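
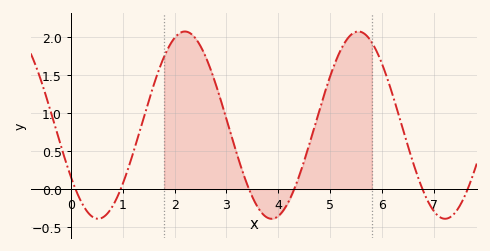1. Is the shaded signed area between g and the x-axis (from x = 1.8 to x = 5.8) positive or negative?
positive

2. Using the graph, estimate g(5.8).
1.95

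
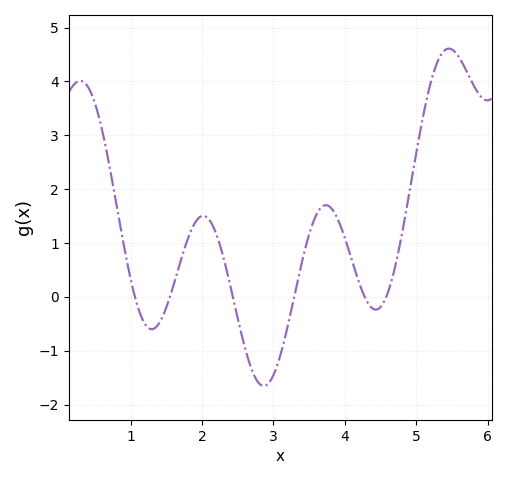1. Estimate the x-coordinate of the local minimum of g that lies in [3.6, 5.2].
4.4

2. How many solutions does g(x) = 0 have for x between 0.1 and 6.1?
6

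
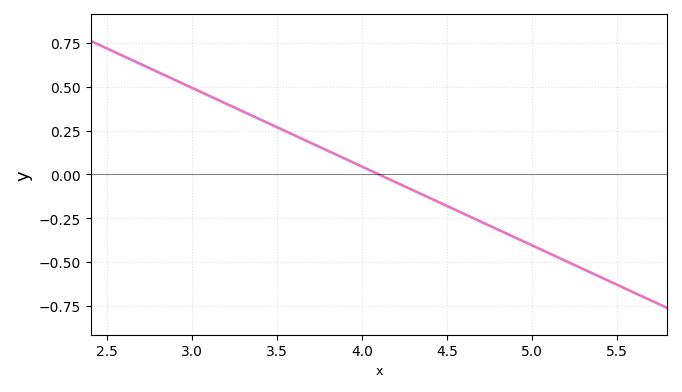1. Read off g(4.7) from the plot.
-0.28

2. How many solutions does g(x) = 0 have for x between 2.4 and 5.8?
1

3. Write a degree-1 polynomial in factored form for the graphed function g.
y = -0.45(x - 4.1)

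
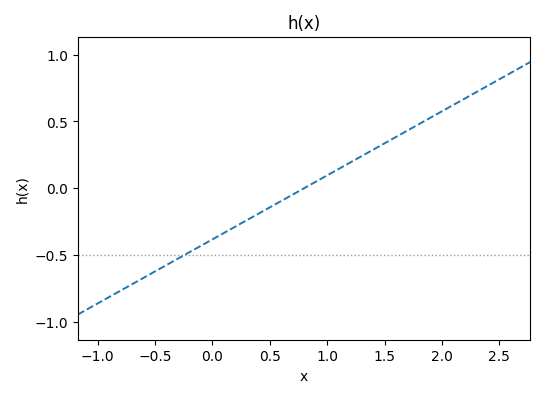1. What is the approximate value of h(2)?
0.576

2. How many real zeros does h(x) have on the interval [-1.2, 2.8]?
1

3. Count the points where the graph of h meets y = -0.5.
1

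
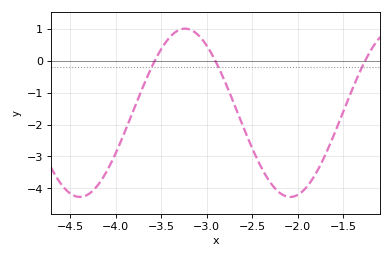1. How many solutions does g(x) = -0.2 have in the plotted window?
3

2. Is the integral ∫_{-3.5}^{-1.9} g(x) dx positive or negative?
negative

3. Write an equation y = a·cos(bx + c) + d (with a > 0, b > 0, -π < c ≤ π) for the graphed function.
y = 2.64cos(2.7x + 2.5) - 1.63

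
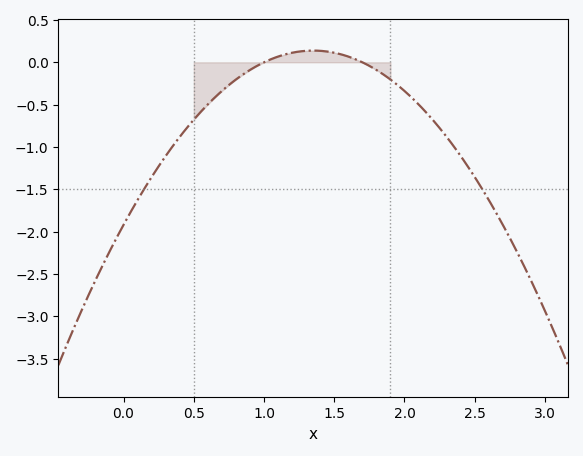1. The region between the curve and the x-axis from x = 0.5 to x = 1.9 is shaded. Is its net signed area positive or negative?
negative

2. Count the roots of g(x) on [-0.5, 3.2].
2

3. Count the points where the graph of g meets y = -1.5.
2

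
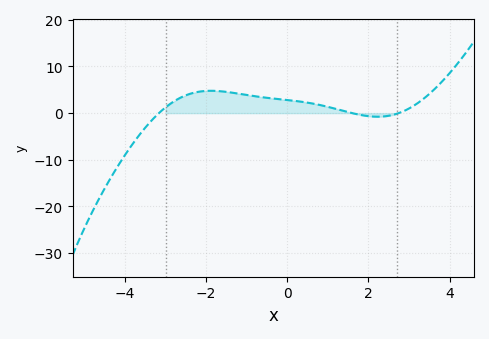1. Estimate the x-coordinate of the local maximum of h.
-1.88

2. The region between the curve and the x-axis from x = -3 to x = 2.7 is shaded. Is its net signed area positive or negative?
positive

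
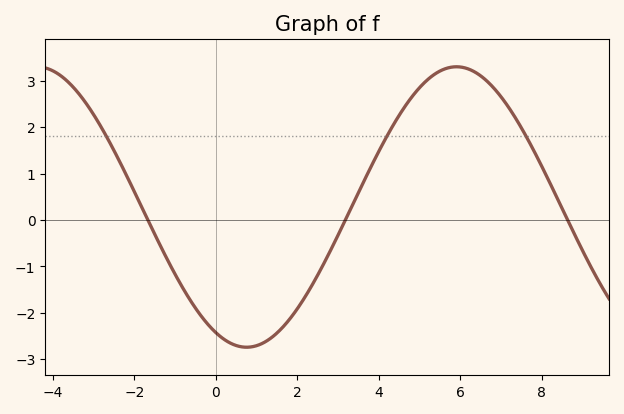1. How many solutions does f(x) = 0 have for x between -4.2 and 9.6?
3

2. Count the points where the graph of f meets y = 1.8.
3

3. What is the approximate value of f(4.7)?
2.5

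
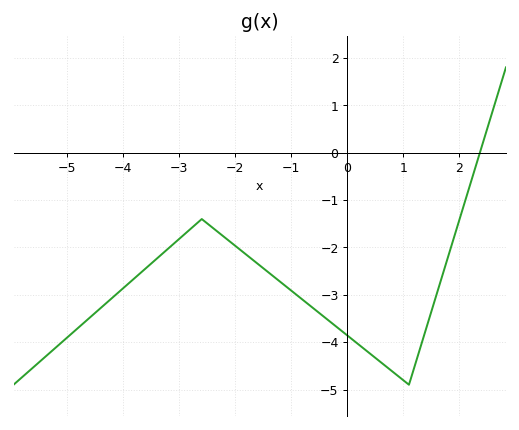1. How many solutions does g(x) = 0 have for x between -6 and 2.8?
1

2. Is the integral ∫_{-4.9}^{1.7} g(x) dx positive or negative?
negative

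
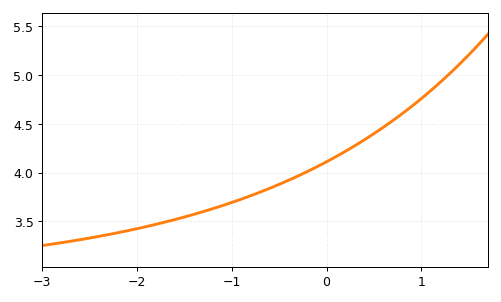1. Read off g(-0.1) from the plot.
4.06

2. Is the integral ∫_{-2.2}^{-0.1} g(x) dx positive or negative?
positive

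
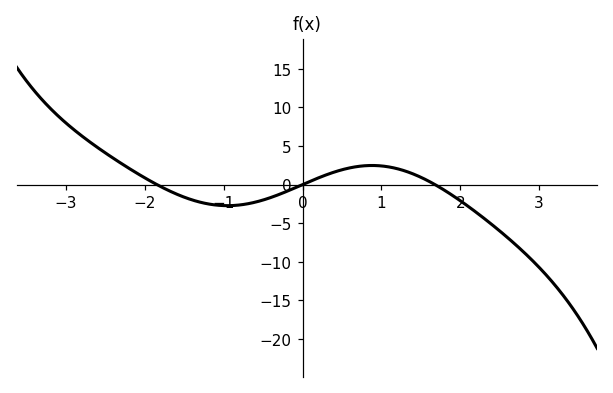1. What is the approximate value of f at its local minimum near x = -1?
-2.73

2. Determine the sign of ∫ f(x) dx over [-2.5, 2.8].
negative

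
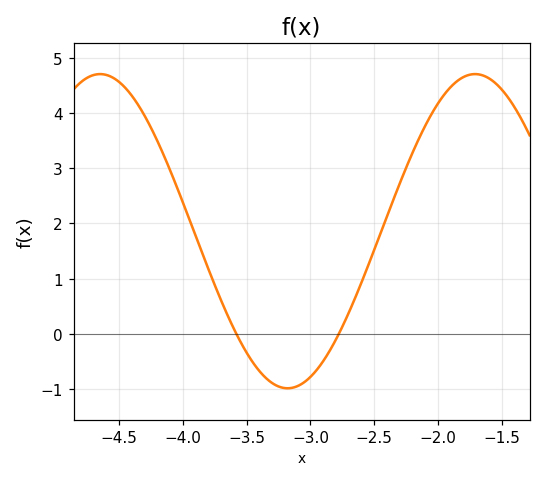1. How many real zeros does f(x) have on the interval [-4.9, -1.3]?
2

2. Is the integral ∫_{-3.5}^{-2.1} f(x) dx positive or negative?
positive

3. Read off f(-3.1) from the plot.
-0.9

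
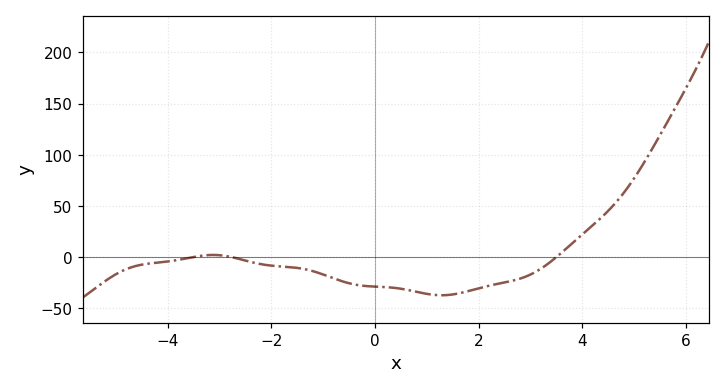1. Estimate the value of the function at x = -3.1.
0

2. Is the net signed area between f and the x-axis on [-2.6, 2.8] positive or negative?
negative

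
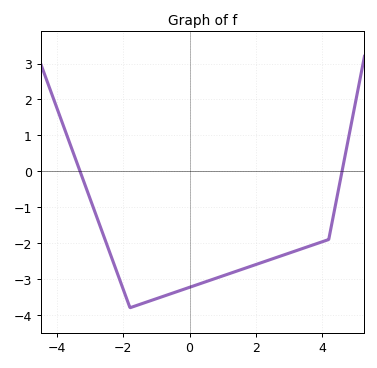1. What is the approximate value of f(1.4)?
-2.79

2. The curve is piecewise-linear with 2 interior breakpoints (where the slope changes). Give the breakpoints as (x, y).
(-1.8, -3.8); (4.2, -1.9)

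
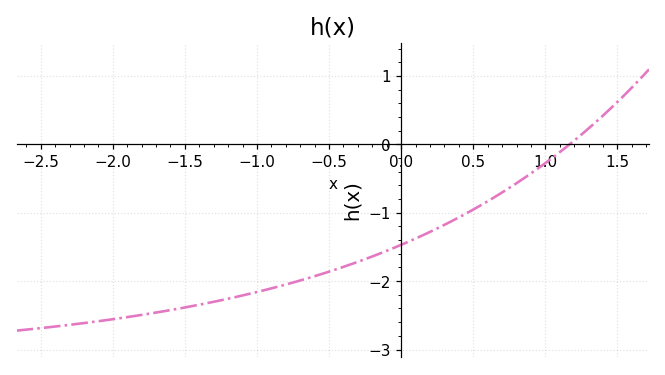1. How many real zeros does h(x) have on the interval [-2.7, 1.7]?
1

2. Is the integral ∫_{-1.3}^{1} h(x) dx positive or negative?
negative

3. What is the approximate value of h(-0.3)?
-1.72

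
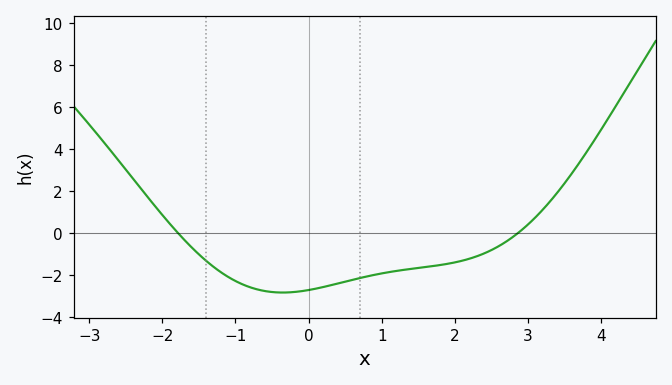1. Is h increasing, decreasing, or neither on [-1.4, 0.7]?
neither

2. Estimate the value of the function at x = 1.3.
-1.8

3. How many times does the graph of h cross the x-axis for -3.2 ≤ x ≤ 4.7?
2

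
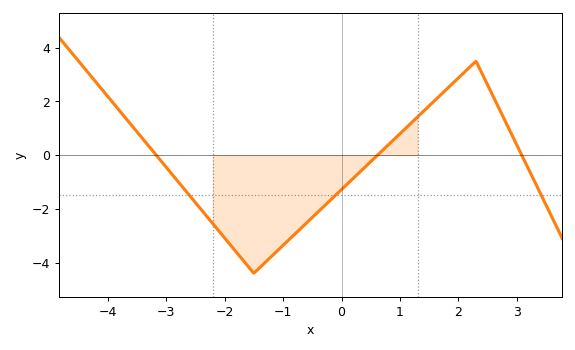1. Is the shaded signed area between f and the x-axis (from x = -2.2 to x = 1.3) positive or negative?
negative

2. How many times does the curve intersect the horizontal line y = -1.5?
3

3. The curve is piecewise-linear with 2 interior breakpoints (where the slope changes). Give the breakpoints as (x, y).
(-1.5, -4.4); (2.3, 3.5)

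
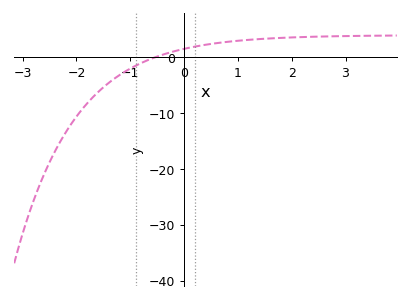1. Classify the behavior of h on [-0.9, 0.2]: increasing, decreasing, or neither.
increasing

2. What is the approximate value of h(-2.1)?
-12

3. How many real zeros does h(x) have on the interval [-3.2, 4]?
1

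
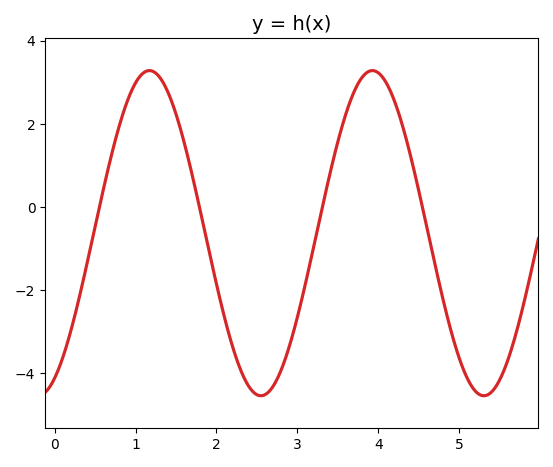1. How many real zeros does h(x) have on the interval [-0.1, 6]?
4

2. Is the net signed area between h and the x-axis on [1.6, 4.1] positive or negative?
negative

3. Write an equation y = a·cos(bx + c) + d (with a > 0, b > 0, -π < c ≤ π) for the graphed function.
y = 3.91cos(2.3x - 2.7) - 0.63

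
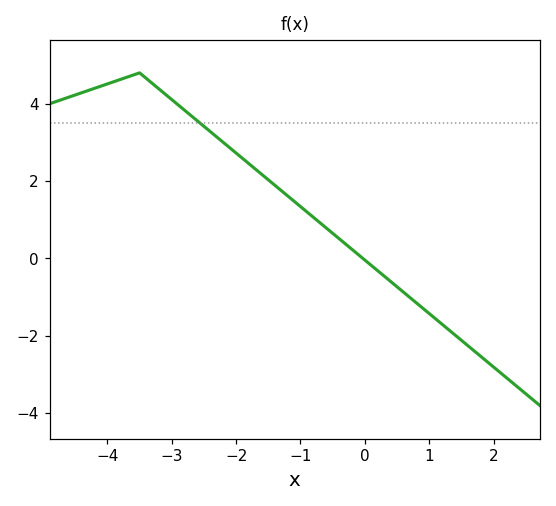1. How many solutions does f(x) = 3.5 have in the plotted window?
1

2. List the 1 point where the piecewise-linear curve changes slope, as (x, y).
(-3.5, 4.8)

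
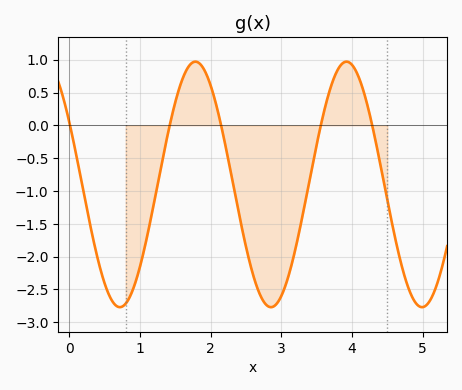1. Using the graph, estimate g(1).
-2.15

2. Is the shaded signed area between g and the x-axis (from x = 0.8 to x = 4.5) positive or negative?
negative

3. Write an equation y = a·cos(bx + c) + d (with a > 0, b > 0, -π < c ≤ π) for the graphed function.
y = 1.87cos(2.9x + 1) - 0.9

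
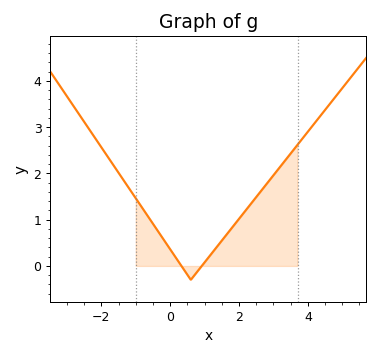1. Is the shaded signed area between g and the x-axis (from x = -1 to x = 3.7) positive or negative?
positive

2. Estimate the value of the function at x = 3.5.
2.43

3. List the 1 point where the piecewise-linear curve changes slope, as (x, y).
(0.6, -0.3)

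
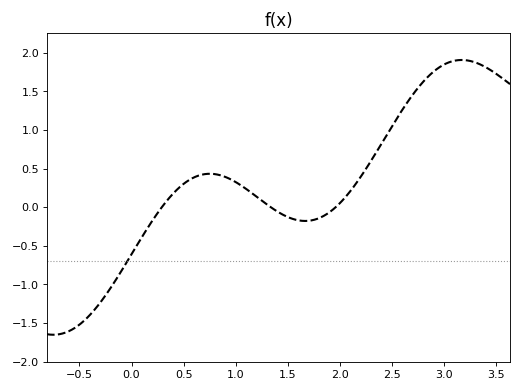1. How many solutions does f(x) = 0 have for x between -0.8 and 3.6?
3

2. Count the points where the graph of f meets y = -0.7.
1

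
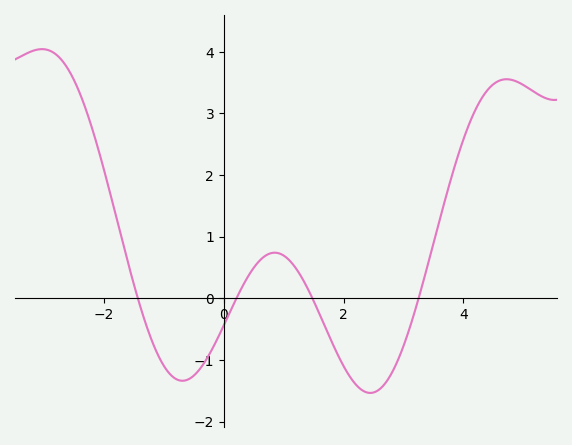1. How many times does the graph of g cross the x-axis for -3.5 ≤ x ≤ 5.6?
4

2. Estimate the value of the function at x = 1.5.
0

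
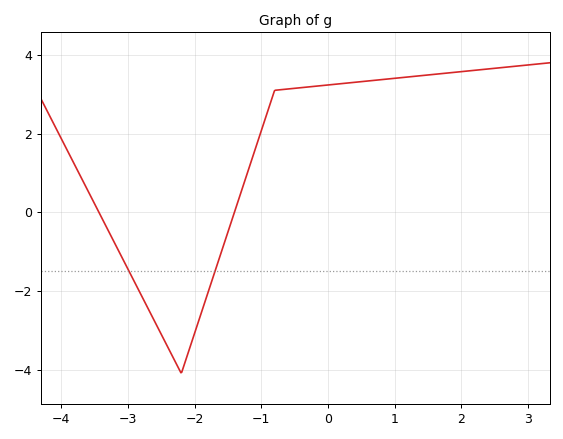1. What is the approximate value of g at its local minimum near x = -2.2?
-4.09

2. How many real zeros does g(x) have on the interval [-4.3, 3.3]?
2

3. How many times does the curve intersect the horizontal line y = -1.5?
2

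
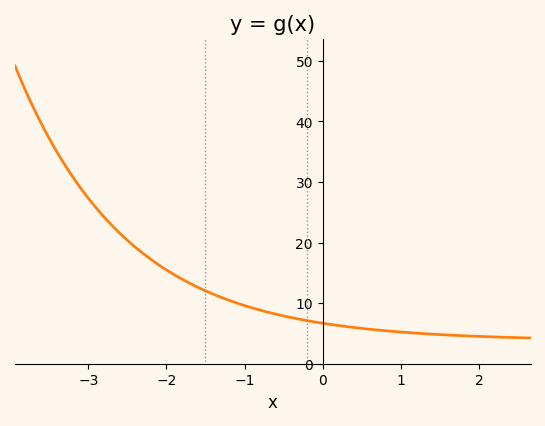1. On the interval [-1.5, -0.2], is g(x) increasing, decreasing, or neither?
decreasing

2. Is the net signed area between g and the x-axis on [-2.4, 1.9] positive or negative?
positive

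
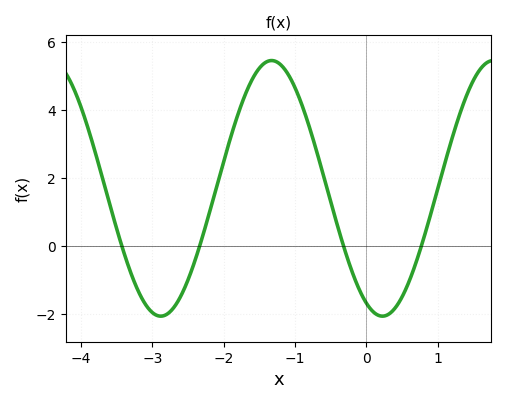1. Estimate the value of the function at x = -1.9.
3.22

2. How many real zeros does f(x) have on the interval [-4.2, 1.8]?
4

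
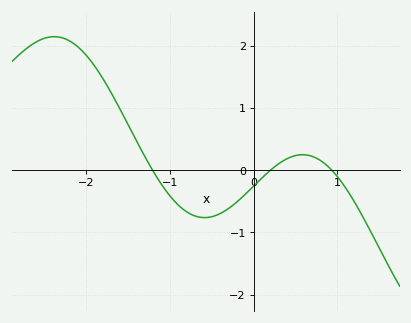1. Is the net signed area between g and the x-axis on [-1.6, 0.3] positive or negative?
negative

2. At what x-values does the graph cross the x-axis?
-1.2, 0.2, 0.9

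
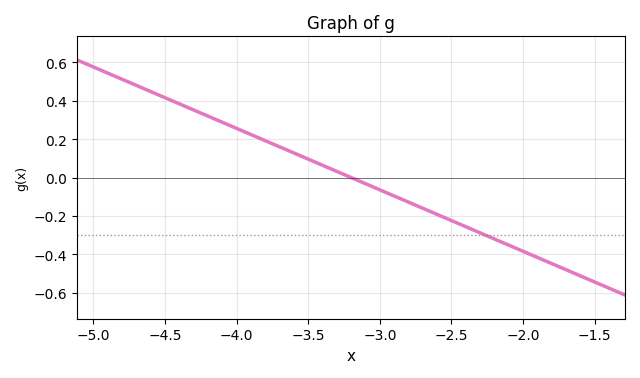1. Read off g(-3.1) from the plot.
-0.032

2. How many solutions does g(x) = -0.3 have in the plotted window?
1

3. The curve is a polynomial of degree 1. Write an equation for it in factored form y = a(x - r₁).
y = -0.32(x + 3.2)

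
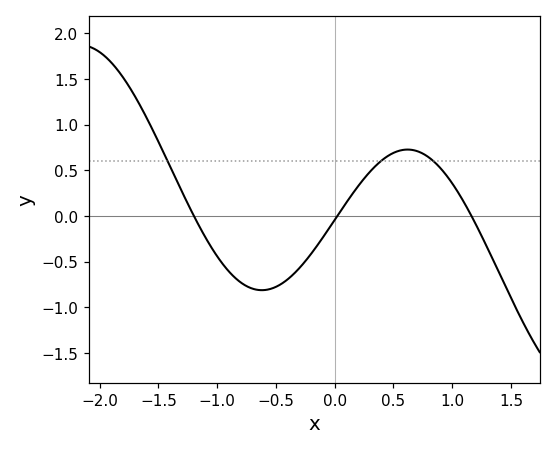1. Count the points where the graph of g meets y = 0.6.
3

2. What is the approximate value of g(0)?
-0.05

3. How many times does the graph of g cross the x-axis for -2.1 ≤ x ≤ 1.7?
3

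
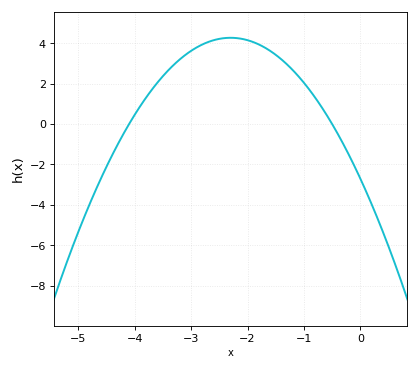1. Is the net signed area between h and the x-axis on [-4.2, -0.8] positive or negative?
positive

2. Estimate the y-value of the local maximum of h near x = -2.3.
4.2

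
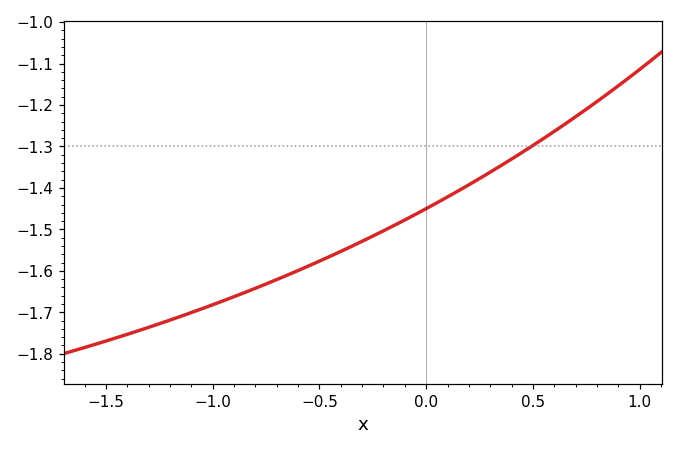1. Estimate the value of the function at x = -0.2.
-1.5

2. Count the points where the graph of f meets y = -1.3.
1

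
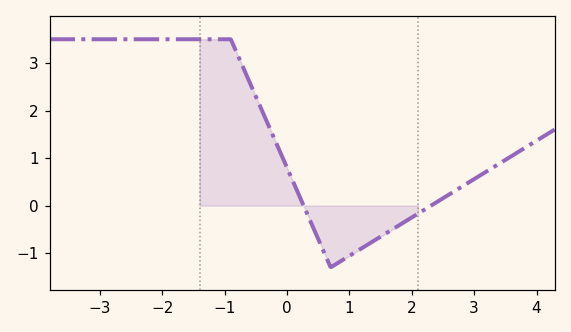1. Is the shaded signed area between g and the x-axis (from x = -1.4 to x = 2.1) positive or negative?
positive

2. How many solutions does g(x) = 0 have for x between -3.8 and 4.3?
2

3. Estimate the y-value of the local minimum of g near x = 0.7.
-1.3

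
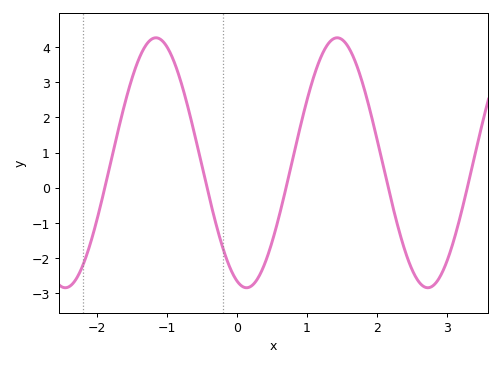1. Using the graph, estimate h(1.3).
4.1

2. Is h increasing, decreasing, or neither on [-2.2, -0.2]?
neither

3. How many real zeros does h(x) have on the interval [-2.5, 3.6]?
5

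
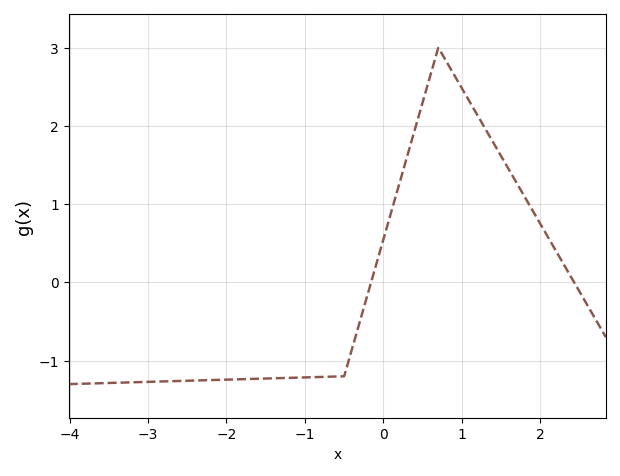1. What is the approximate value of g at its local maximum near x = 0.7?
3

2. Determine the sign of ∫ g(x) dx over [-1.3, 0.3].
negative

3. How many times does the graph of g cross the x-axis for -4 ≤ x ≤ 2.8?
2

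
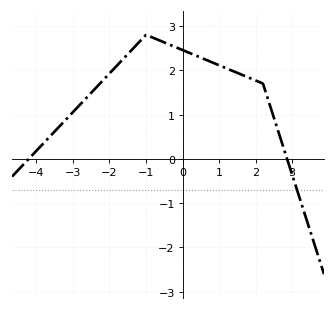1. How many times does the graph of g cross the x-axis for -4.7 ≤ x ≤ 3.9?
2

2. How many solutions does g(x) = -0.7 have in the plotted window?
1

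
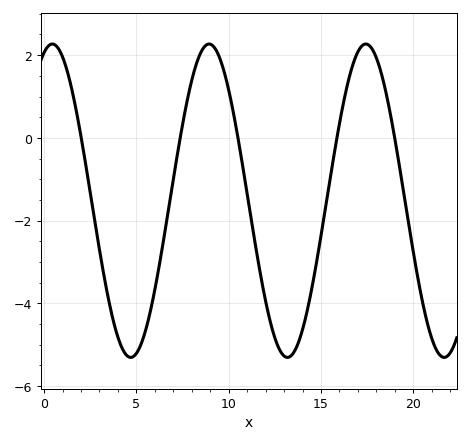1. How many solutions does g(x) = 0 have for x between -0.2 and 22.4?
5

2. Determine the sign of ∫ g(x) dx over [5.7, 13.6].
negative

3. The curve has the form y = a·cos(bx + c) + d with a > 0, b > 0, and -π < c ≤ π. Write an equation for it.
y = 3.79cos(0.74x - 0.33) - 1.52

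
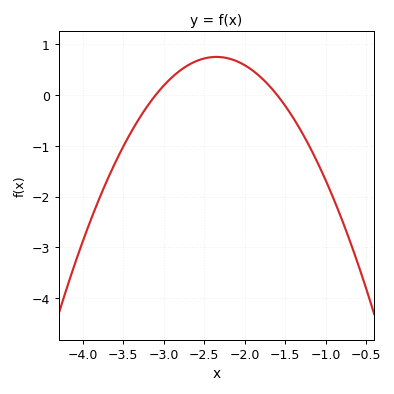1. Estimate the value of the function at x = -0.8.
-2.4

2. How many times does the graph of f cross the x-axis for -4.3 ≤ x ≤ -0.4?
2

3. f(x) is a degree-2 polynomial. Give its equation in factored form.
y = -1.33(x + 3.1)(x + 1.6)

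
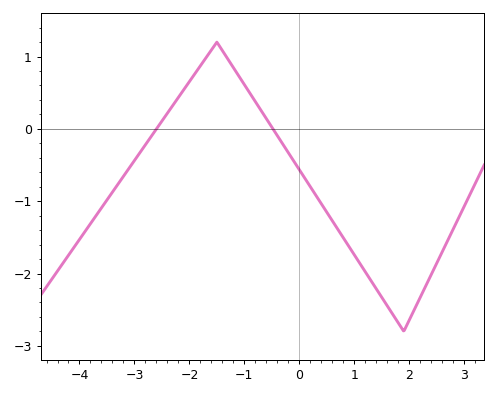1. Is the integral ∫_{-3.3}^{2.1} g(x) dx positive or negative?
negative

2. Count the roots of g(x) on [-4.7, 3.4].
2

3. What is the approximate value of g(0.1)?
-0.7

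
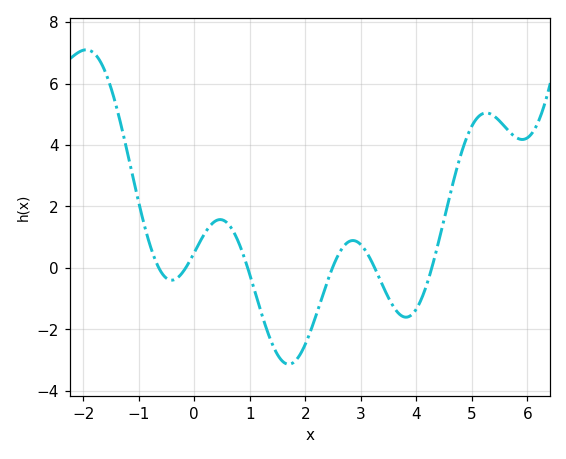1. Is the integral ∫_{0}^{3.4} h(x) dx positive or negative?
negative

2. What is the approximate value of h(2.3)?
-1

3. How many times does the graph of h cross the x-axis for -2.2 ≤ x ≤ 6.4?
6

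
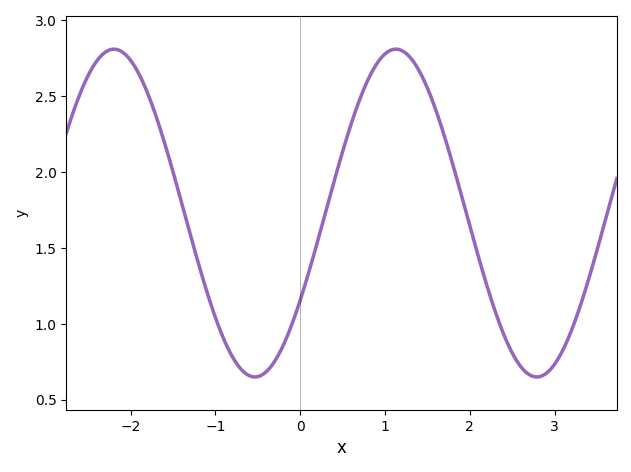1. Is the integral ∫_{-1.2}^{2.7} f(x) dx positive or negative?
positive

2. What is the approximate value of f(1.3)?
2.75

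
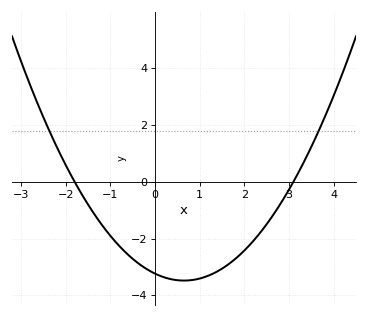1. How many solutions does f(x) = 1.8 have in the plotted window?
2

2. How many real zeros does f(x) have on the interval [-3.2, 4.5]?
2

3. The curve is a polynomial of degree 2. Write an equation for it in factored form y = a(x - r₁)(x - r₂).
y = 0.58(x + 1.8)(x - 3.1)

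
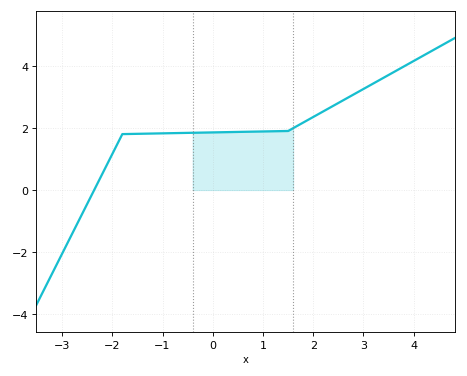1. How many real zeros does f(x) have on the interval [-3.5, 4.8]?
1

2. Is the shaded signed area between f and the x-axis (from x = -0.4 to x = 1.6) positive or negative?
positive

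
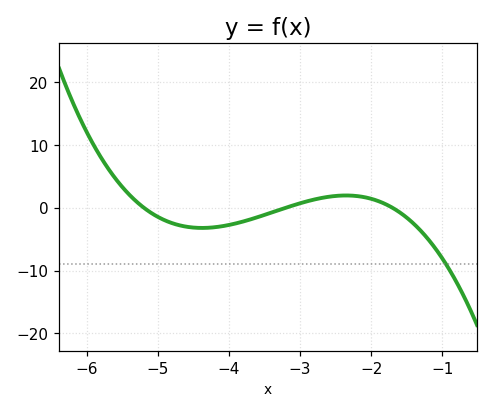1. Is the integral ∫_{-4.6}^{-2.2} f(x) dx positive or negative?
negative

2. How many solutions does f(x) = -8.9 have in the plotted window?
1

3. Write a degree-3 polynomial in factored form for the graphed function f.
y = -1.24(x + 5.2)(x + 3.2)(x + 1.7)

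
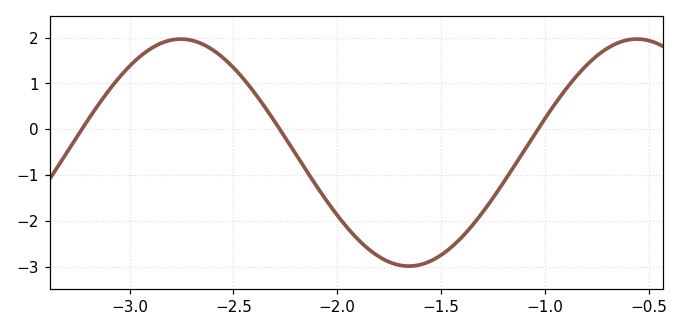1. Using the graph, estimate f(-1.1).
-0.469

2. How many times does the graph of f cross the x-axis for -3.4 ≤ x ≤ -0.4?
3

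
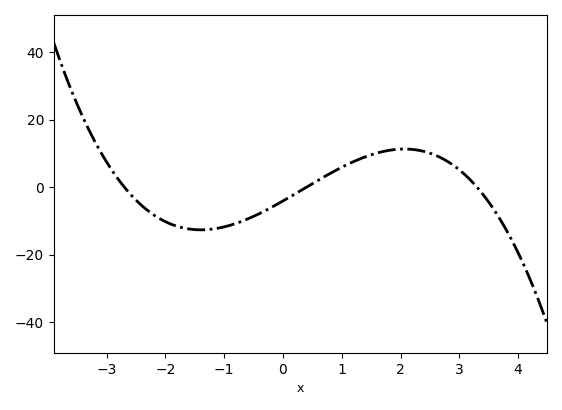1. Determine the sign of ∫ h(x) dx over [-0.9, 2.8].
positive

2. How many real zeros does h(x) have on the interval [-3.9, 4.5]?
3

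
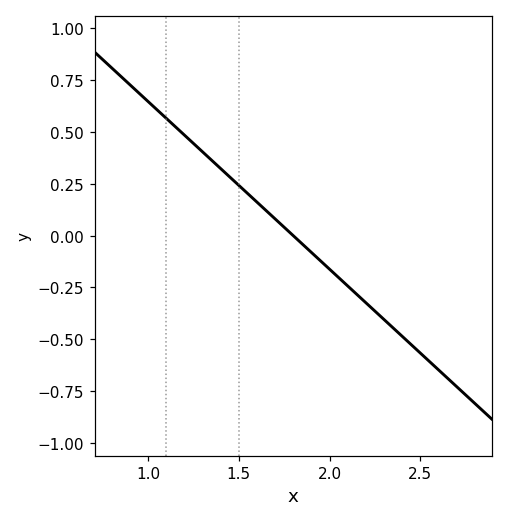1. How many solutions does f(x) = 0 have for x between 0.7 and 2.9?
1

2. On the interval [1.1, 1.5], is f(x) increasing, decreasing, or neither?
decreasing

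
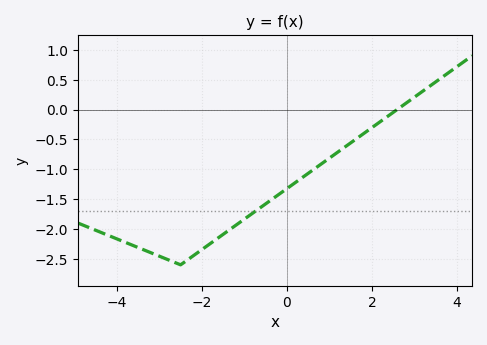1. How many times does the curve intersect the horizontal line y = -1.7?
1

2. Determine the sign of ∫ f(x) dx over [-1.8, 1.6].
negative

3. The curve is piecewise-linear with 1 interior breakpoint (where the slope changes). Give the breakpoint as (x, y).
(-2.5, -2.6)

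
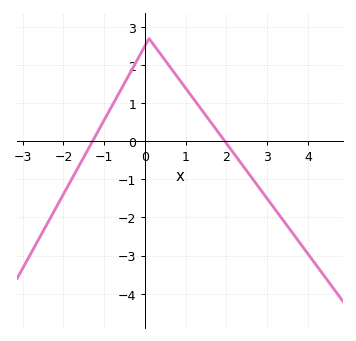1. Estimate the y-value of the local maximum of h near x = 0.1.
2.7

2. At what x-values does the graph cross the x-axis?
-1.2, 2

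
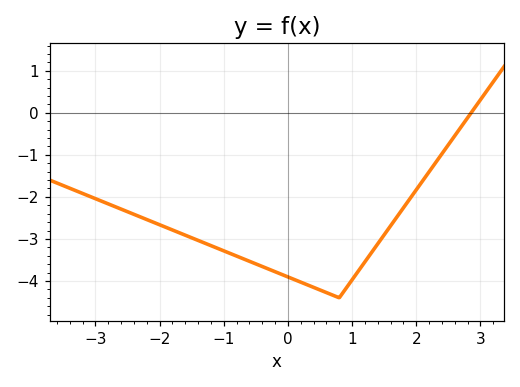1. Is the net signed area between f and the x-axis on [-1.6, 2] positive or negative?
negative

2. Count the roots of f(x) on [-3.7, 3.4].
1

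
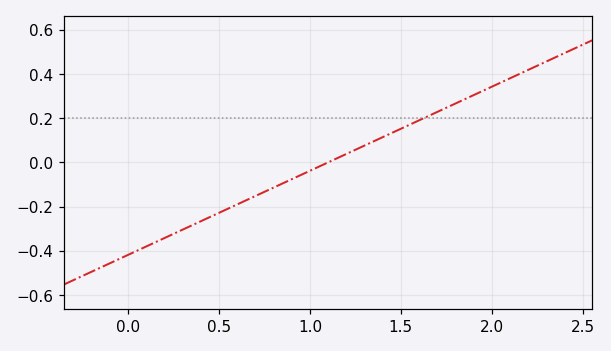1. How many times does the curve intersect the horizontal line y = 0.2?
1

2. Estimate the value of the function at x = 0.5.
-0.22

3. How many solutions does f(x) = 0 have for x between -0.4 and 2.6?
1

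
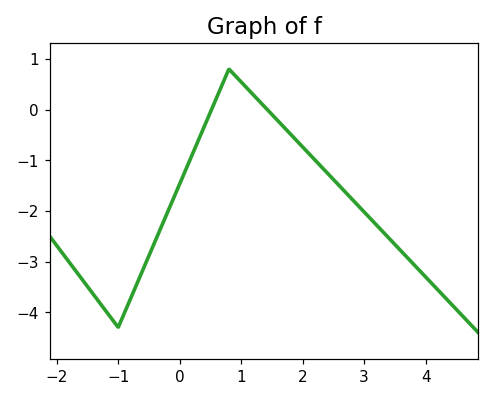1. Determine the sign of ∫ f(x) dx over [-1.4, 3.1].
negative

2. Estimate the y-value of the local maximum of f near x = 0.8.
0.8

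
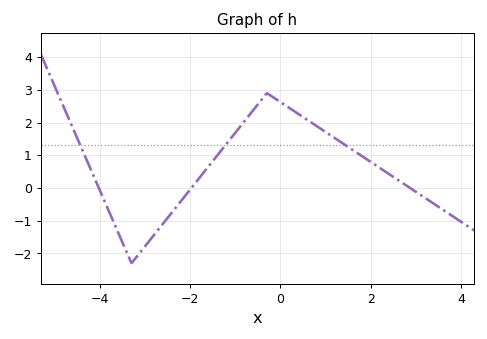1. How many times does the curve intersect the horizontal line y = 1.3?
3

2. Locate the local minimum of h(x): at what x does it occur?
-3.2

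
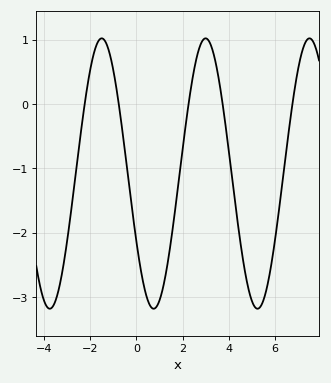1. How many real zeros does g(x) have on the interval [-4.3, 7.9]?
5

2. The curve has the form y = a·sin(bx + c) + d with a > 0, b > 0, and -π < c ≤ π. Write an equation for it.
y = 2.1sin(1.4x - 2.62) - 1.08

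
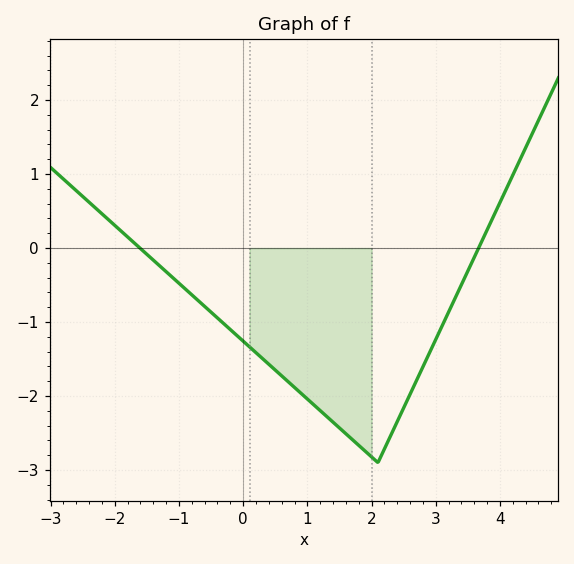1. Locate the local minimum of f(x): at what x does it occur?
2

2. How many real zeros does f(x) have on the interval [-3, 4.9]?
2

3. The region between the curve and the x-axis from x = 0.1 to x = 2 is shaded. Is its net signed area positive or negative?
negative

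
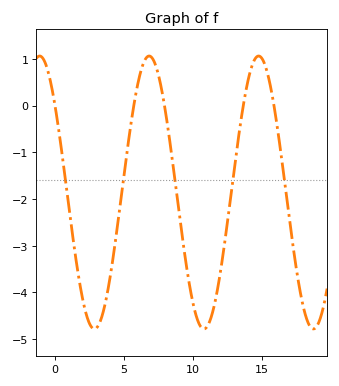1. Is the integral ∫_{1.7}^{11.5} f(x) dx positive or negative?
negative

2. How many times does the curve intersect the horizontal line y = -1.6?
5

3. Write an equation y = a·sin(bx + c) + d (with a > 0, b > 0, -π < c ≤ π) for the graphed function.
y = 2.92sin(0.79x + 2.5) - 1.86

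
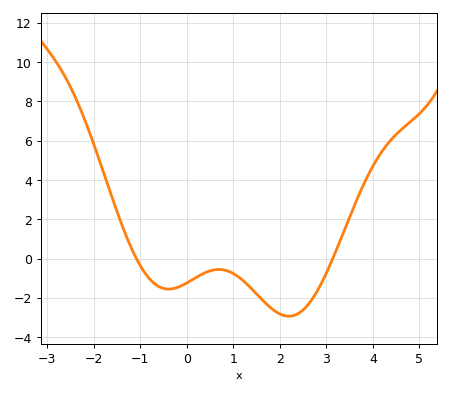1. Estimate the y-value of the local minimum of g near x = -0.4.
-1.6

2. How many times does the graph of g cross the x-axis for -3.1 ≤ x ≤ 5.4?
2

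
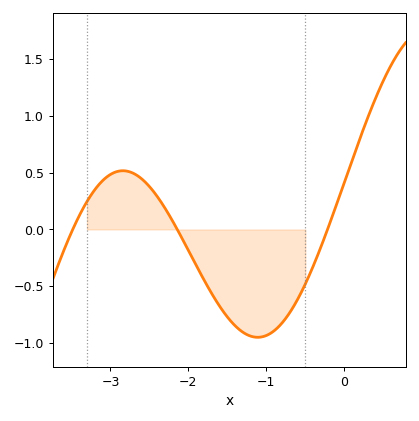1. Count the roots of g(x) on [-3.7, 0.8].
3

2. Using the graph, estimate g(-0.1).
0.221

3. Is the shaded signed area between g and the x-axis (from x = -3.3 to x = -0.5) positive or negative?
negative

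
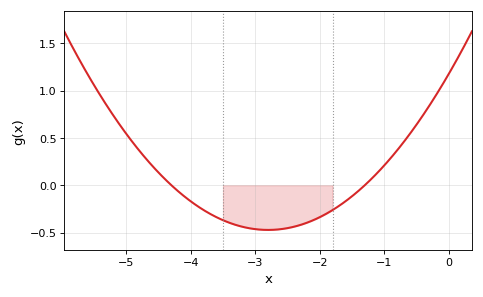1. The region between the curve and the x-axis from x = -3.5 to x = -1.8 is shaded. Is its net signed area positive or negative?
negative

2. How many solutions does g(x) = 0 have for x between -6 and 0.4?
2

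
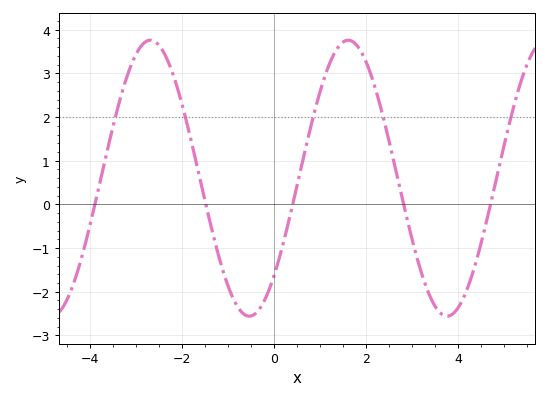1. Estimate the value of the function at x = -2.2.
3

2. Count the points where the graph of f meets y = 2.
5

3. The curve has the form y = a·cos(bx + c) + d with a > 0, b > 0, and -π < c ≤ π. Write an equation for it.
y = 3.16cos(1.5x - 2.4) + 0.6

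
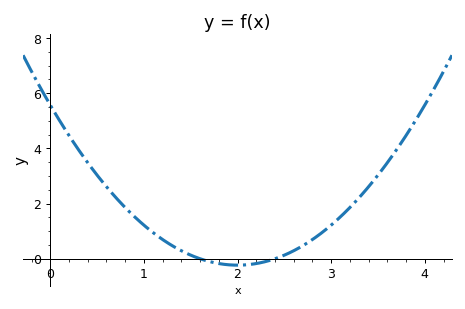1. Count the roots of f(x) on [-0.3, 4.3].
2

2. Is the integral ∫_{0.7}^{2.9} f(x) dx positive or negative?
positive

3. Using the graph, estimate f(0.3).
3.96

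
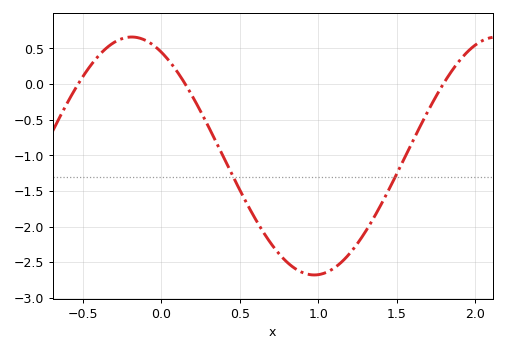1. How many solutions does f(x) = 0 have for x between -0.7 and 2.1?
3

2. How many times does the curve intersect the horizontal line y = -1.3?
2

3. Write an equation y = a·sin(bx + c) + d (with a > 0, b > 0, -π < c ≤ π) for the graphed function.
y = 1.67sin(2.7x + 2.1) - 1.01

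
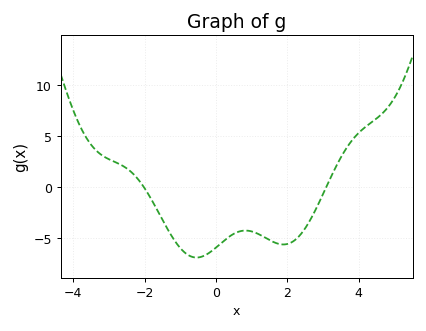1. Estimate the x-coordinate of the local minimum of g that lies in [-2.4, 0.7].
-0.6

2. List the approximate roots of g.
-2, 3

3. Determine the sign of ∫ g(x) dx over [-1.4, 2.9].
negative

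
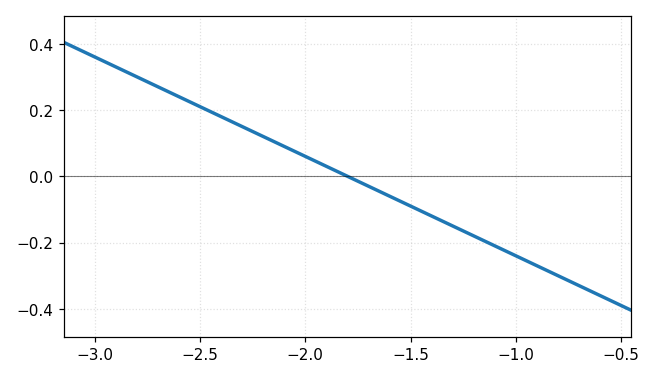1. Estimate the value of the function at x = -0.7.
-0.34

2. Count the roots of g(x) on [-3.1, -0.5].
1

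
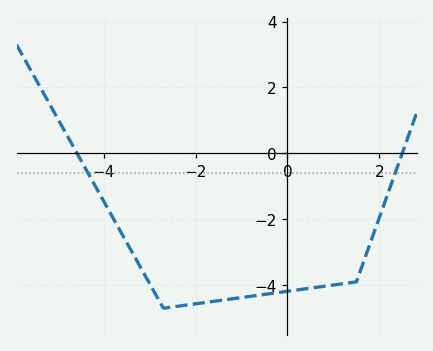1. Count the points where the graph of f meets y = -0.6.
2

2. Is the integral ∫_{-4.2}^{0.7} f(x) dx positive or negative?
negative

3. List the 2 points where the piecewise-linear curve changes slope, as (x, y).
(-2.7, -4.7); (1.5, -3.9)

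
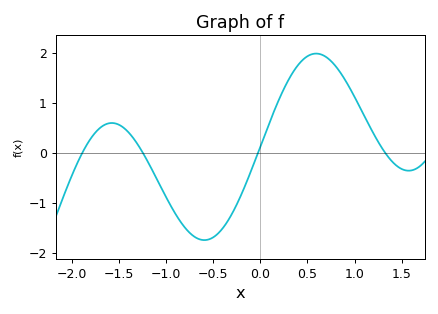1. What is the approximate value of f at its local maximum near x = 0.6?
2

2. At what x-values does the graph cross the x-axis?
-1.9, -1.2, 0, 1.3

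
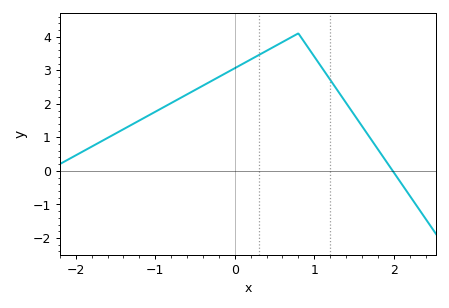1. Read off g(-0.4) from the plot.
2.54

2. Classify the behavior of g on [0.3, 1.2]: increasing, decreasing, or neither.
neither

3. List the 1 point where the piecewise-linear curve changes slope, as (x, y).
(0.8, 4.1)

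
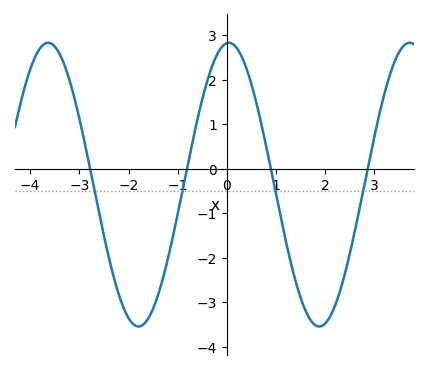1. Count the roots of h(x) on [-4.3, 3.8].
4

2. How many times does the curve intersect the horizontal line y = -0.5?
4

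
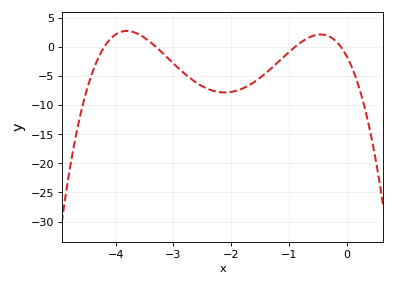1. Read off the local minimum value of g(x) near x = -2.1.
-7.8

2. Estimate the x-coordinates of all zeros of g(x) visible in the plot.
-4.2, -3.3, -0.9, -0.1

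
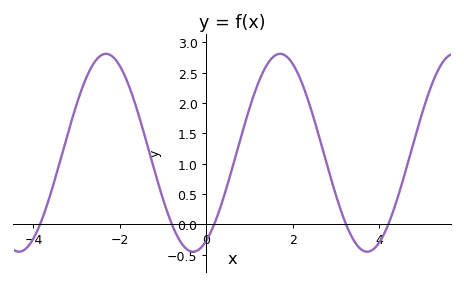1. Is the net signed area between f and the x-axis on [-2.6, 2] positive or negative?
positive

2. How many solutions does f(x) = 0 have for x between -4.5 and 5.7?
5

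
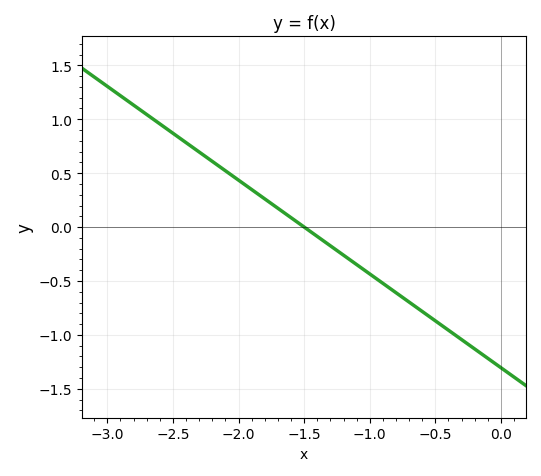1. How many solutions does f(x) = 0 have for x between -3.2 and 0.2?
1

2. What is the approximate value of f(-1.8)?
0.261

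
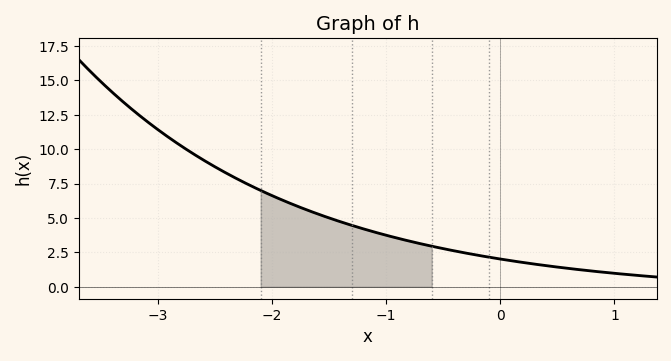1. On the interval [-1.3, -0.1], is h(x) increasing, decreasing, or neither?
decreasing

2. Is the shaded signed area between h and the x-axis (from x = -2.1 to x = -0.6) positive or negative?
positive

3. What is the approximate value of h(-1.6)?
5.3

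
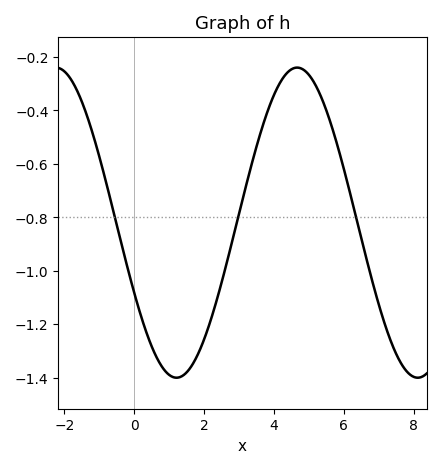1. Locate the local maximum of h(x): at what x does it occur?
4.66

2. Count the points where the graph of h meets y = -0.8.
3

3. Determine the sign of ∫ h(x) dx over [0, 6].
negative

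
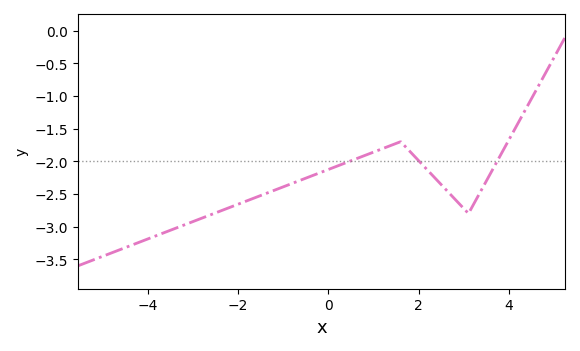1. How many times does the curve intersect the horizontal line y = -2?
3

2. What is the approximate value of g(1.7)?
-1.77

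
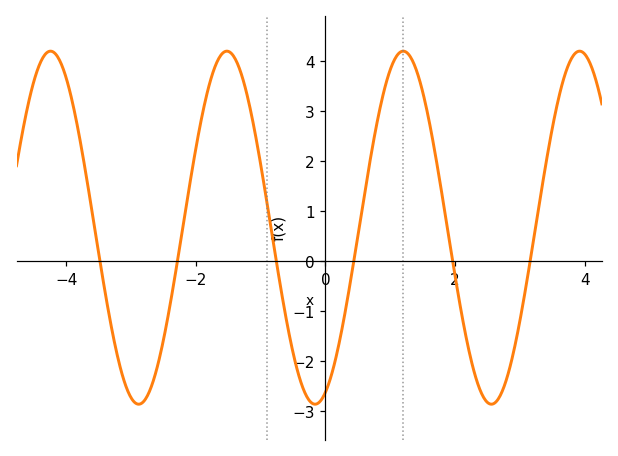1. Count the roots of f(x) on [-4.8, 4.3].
6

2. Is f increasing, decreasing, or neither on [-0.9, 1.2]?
neither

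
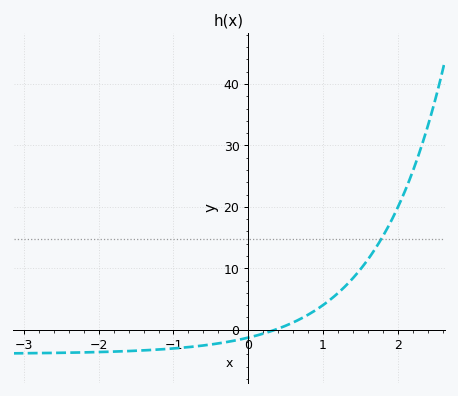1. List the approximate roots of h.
0.362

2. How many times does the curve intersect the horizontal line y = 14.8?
1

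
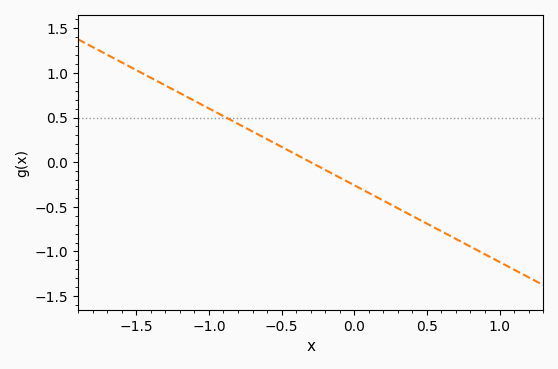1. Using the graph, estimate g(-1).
0.6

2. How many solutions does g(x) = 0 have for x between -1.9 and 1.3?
1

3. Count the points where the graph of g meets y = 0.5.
1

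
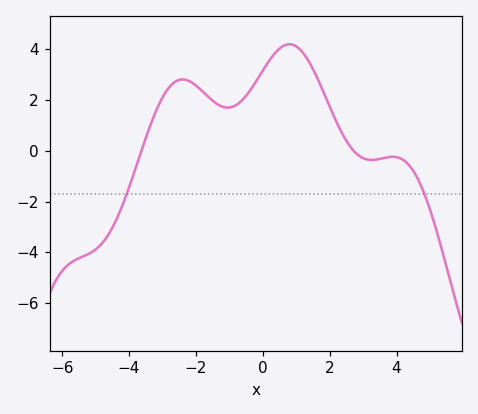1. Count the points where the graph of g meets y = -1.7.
2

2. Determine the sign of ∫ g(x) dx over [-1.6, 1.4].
positive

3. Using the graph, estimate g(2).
1.74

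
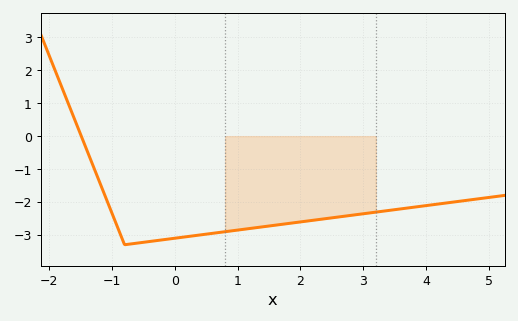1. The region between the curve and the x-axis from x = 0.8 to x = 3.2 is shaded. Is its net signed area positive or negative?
negative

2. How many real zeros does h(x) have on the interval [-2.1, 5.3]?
1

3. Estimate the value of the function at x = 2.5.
-2.48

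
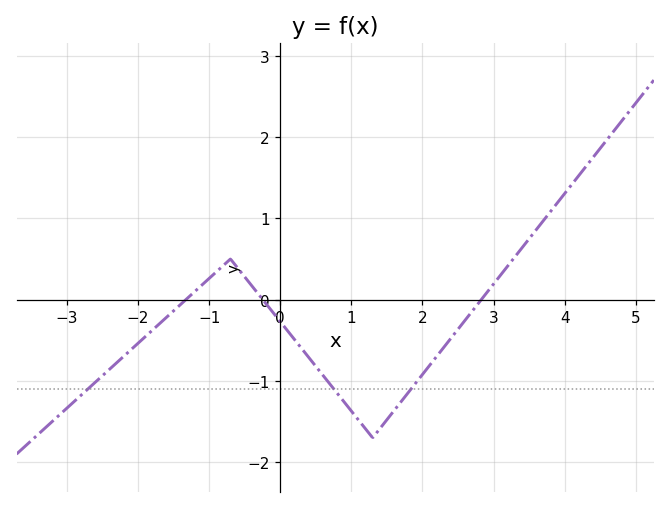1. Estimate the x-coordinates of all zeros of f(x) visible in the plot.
-1.33, -0.245, 2.83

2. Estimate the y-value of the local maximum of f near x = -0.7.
0.498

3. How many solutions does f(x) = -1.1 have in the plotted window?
3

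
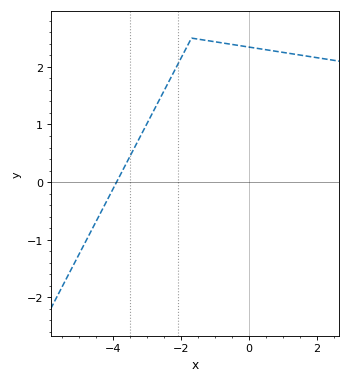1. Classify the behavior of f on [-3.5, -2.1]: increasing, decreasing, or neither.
increasing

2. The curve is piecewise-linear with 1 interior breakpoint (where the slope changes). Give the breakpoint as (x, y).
(-1.7, 2.5)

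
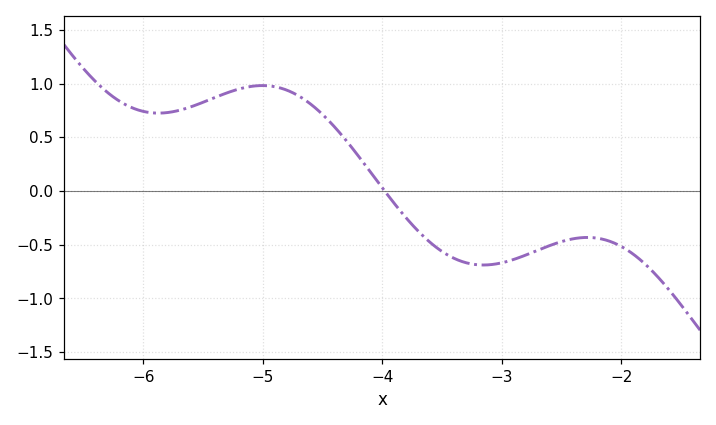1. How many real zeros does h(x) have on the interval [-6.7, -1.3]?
1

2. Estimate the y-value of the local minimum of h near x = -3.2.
-0.69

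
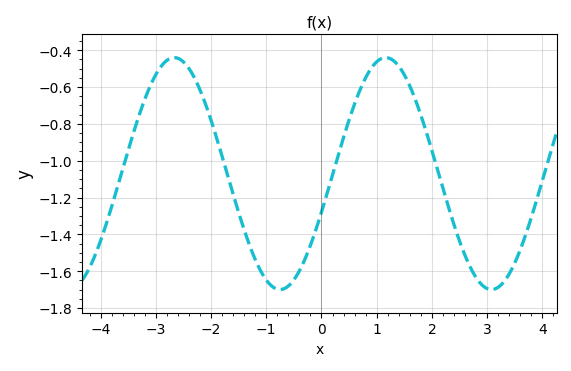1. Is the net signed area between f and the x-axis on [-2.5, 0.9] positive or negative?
negative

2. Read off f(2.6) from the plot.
-1.51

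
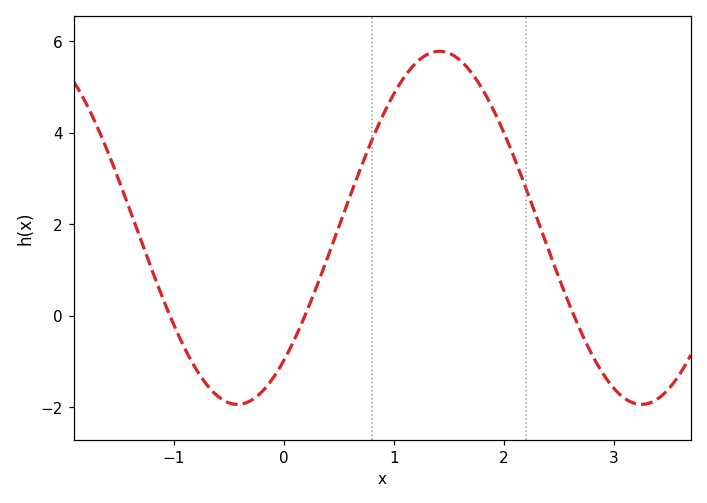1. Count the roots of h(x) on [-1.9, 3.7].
3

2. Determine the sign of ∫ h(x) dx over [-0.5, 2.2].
positive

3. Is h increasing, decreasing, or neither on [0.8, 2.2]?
neither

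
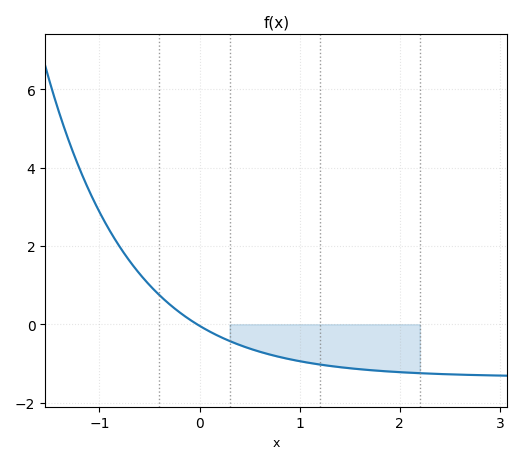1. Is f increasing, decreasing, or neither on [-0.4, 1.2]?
decreasing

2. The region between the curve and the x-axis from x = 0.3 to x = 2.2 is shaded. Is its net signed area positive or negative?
negative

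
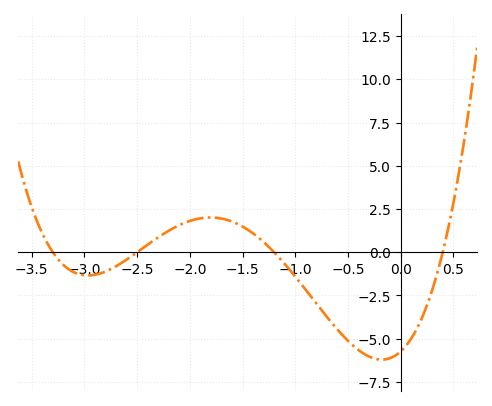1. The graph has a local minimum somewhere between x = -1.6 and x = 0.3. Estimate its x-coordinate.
-0.2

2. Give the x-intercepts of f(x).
-3.3, -2.5, -1.2, 0.4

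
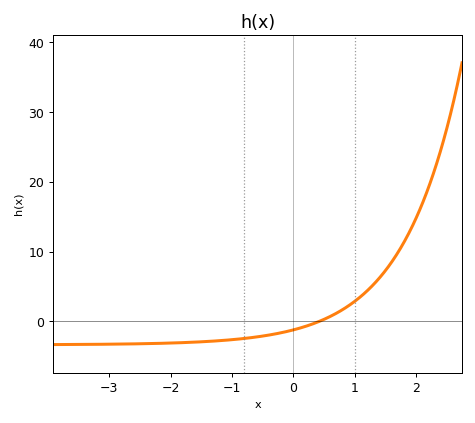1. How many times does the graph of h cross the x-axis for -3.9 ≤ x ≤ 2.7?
1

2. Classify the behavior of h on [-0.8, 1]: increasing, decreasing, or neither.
increasing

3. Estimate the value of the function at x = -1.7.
-3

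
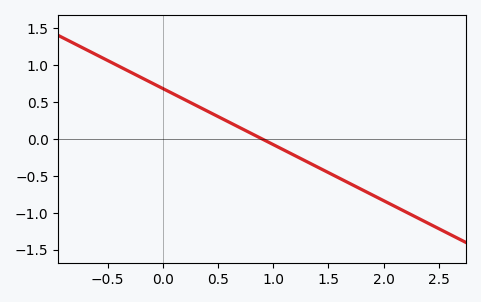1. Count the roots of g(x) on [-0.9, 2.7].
1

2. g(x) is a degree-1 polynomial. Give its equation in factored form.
y = -0.76(x - 0.9)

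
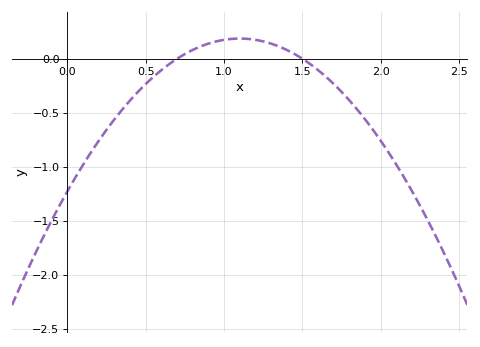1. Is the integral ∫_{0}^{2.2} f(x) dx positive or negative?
negative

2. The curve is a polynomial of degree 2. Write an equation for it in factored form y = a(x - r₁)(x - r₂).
y = -1.17(x - 0.7)(x - 1.5)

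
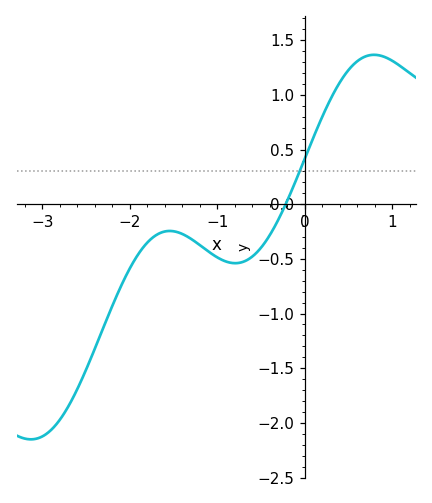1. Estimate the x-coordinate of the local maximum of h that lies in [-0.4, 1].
0.793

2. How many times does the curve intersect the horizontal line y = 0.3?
1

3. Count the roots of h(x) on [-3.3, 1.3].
1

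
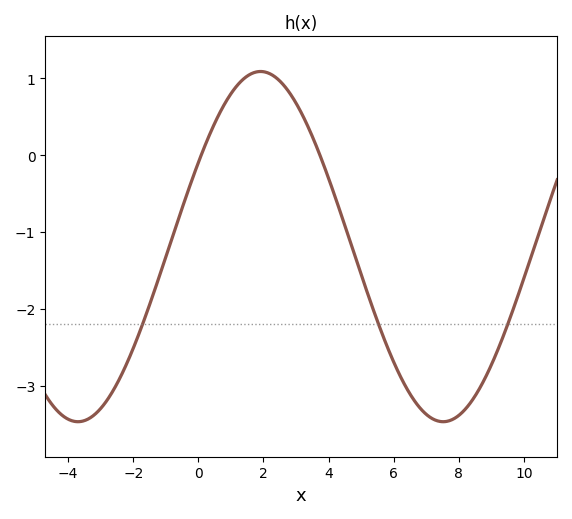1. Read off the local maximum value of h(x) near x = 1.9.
1.09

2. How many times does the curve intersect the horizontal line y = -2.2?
3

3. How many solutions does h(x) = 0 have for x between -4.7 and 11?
2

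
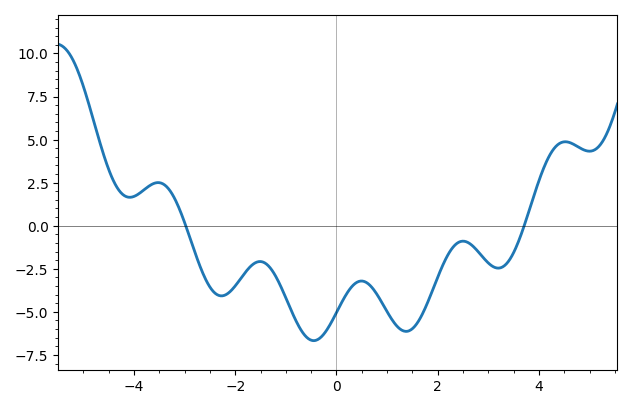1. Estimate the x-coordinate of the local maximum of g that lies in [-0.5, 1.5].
0.4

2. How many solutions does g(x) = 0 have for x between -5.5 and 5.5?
2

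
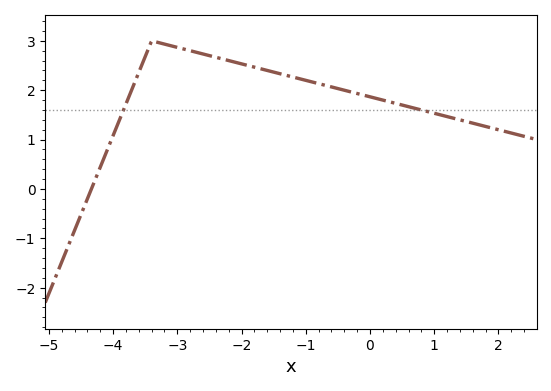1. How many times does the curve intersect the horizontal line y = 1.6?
2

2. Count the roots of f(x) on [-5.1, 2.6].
1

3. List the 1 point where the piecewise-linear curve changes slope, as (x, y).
(-3.4, 3)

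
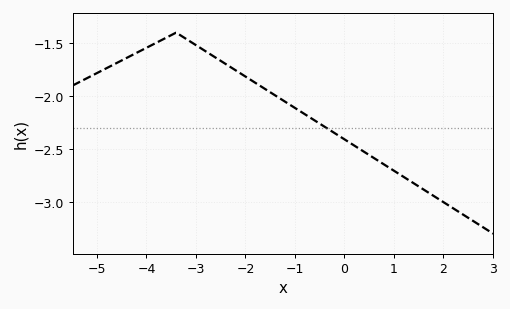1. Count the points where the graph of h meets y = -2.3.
1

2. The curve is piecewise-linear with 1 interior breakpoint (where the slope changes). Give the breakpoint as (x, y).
(-3.4, -1.4)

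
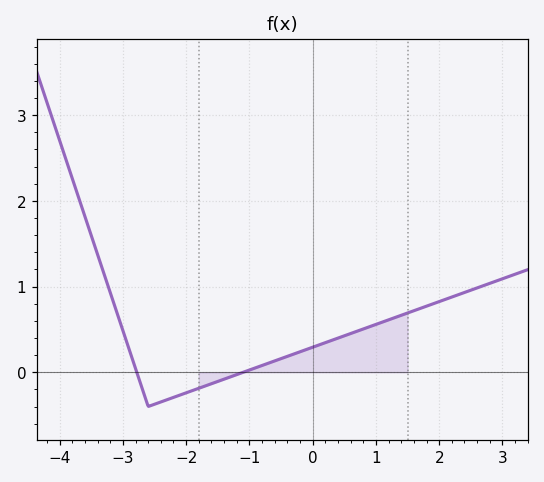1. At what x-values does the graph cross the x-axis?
-2.8, -1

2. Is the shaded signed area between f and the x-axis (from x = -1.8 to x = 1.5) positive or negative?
positive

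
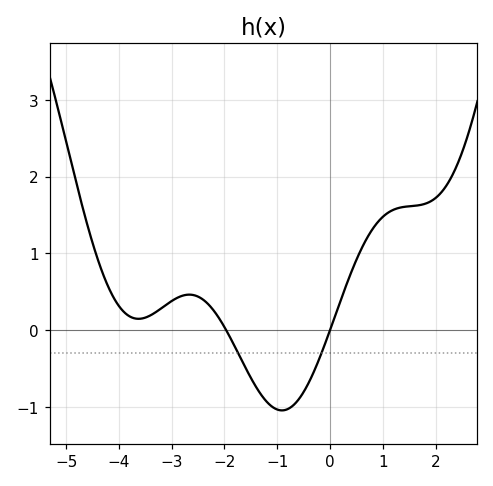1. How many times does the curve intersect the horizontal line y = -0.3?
2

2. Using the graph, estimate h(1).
1.48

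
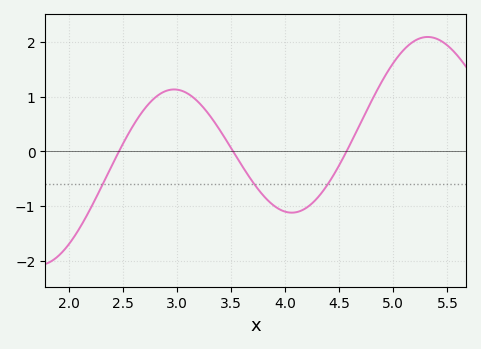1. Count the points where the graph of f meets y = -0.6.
3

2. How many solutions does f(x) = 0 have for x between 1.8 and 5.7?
3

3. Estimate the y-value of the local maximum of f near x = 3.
1.1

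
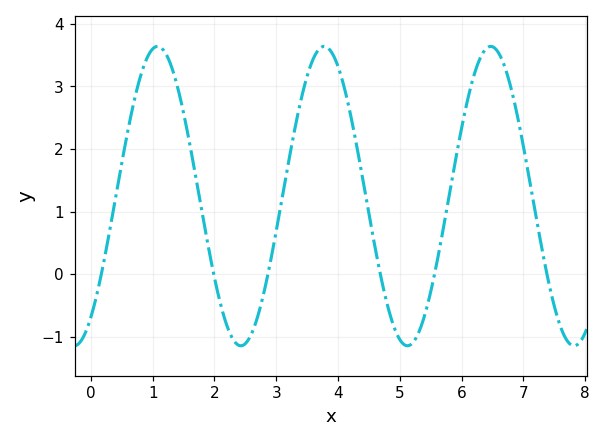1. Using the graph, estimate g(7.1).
1.5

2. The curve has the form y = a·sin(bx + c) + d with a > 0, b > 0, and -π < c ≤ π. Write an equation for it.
y = 2.39sin(2.33x - 0.942) + 1.25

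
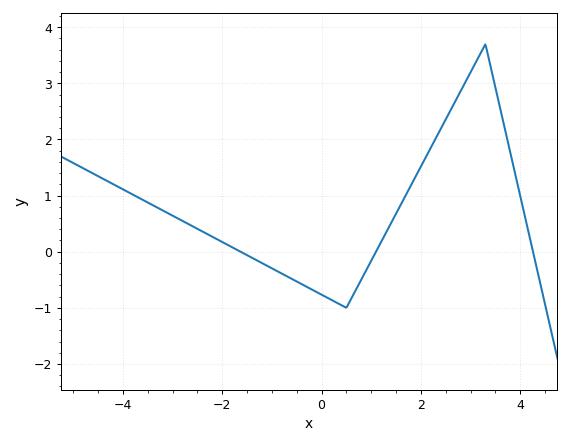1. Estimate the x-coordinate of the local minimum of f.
0.4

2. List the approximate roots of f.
-1.6, 1, 4.2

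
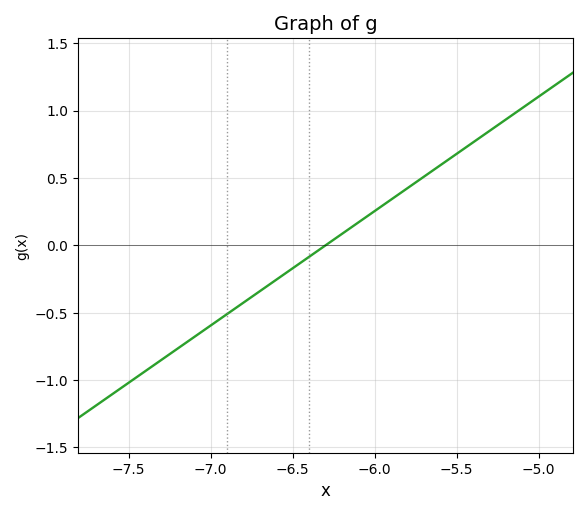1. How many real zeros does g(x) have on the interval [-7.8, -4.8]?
1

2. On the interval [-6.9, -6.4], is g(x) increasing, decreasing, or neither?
increasing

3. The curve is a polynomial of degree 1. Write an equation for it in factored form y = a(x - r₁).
y = 0.85(x + 6.3)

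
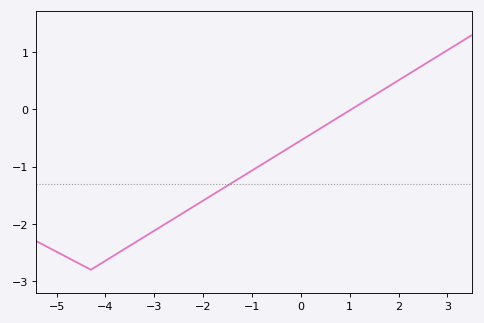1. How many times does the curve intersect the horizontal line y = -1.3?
1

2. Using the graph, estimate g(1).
0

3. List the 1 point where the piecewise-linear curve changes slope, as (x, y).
(-4.3, -2.8)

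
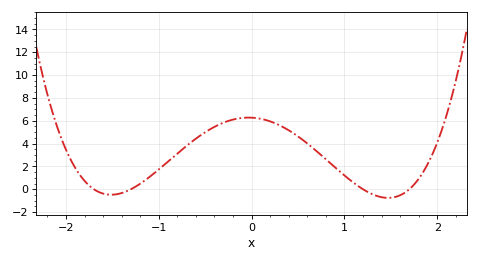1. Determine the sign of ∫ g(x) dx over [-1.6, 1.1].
positive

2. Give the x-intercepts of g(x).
-1.7, -1.3, 1.2, 1.7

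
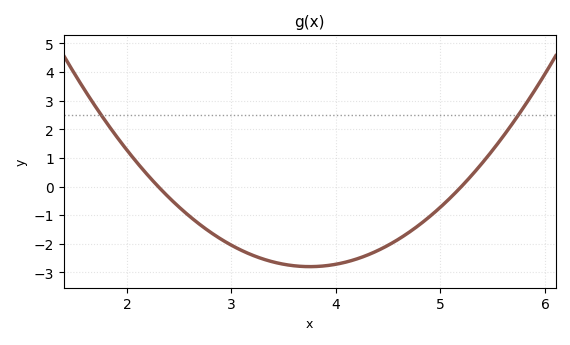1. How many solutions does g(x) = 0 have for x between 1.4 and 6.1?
2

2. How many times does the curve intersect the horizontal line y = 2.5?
2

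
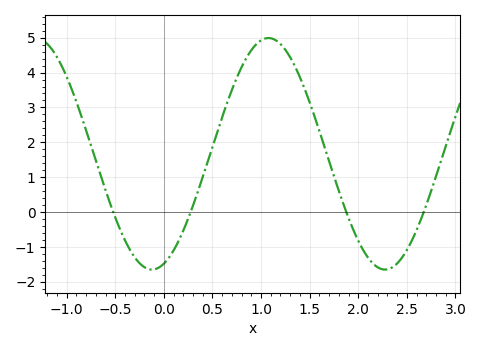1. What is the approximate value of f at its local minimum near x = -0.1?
-1.6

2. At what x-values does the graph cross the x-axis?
-0.5, 0.3, 1.9, 2.7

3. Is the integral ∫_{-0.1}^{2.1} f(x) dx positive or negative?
positive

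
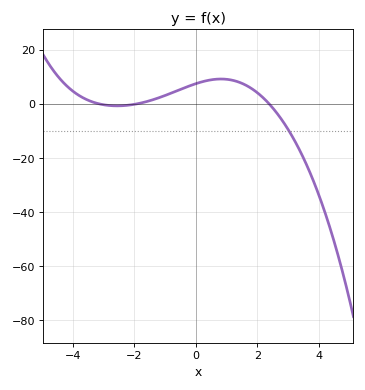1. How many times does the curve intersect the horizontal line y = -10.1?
1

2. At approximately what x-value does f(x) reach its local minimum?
-2.6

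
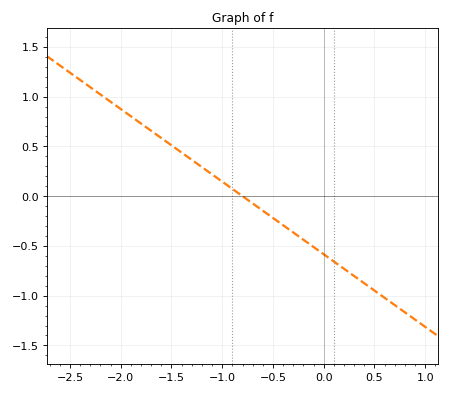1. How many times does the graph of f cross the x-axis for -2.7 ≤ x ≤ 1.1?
1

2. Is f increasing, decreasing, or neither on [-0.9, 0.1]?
decreasing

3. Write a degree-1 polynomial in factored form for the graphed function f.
y = -0.73(x + 0.8)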